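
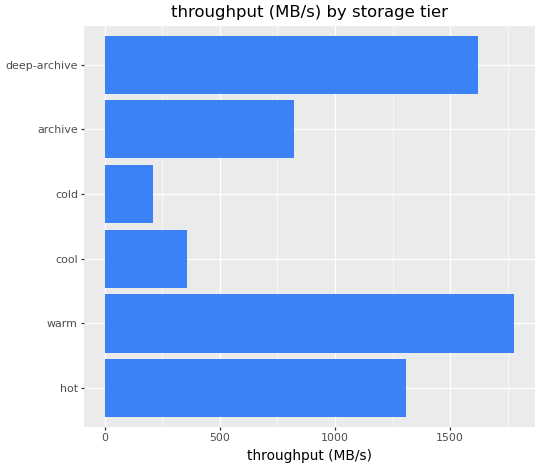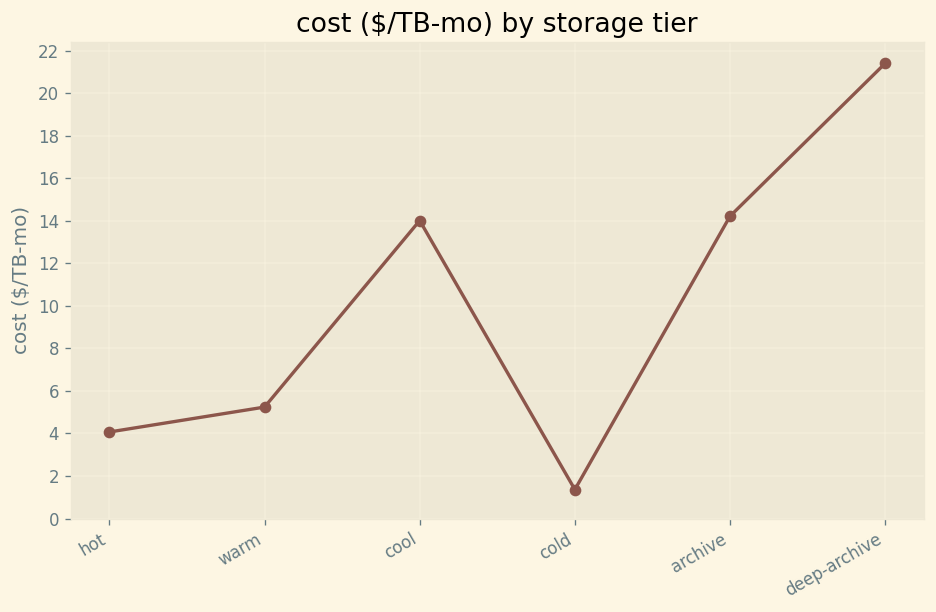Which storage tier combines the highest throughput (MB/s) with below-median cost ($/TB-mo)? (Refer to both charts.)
warm

Chart 2 median cost ($/TB-mo) ≈ 10; below-median storage tiers: hot, warm, cold. Among those, warm has the highest throughput (MB/s) (≈ 1800).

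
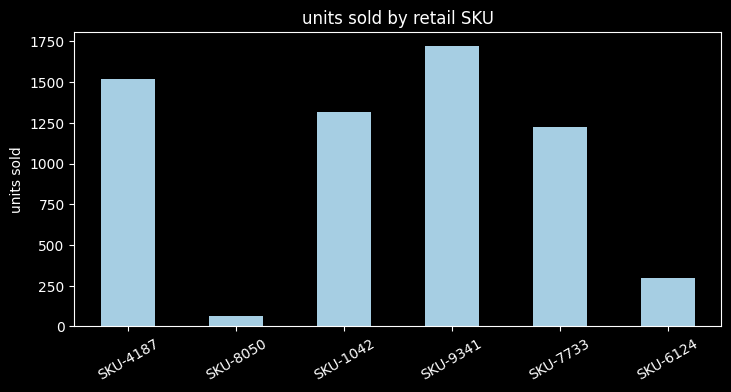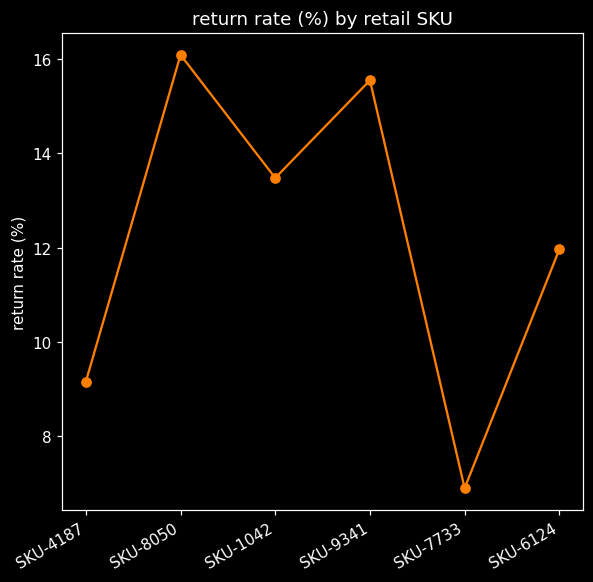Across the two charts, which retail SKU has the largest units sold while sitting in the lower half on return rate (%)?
SKU-4187

Chart 2 median return rate (%) ≈ 12; below-median retail SKUs: SKU-4187, SKU-7733, SKU-6124. Among those, SKU-4187 has the highest units sold (≈ 1600).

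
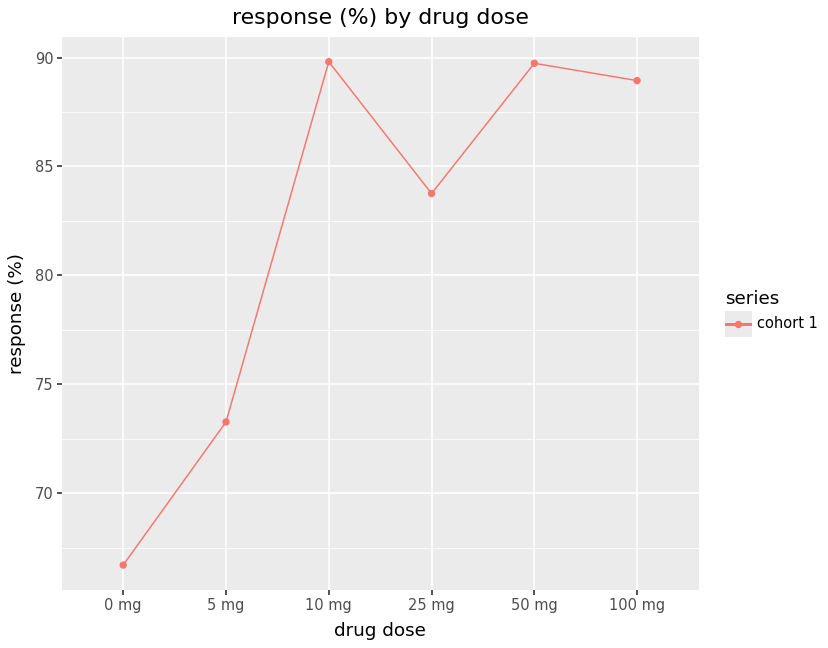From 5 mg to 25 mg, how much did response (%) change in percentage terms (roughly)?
≈ +13.5%

5 mg ≈ 74, 25 mg ≈ 84; (84 − 74) / 74 ≈ +13.5%.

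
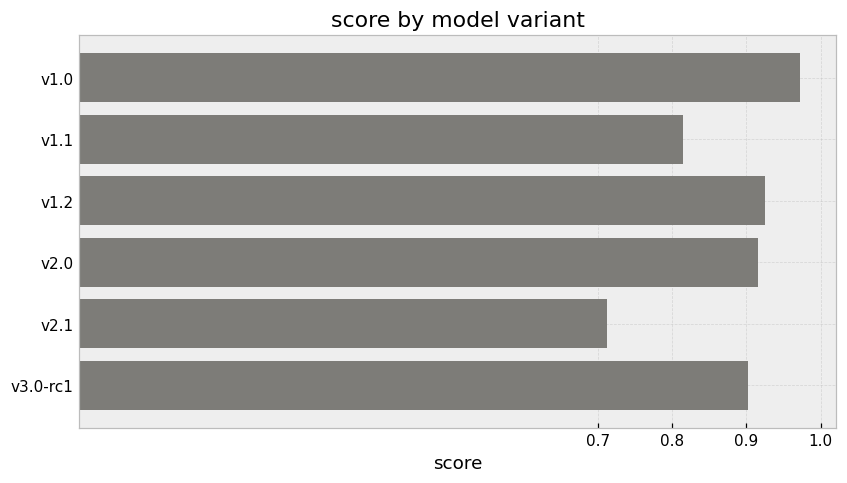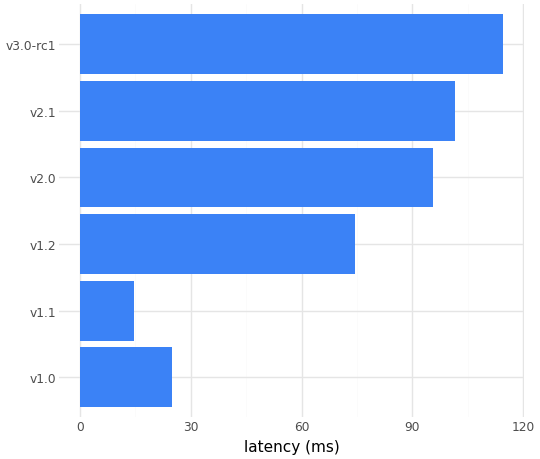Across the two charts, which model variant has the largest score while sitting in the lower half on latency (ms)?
Chart 2 median latency (ms) ≈ 80; below-median model variants: v1.0, v1.1, v1.2. Among those, v1.0 has the highest score (≈ 1).

v1.0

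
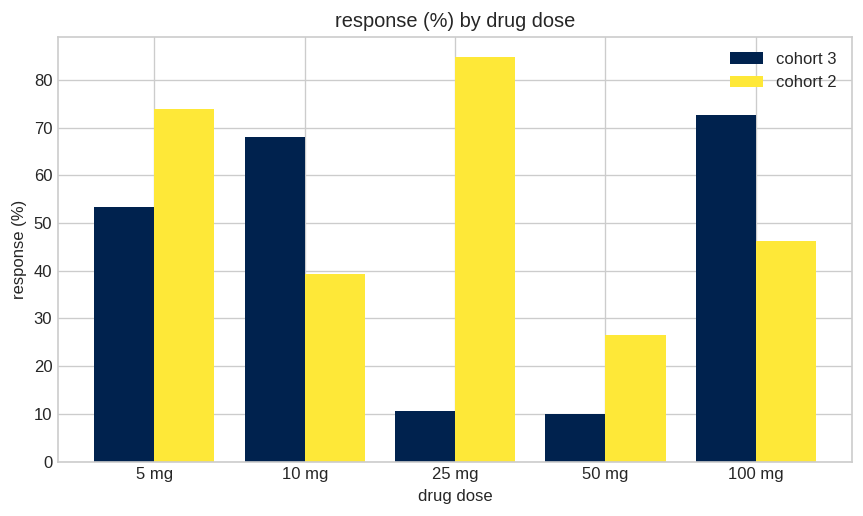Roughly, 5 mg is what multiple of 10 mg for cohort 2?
≈ 1.75×

5 mg ≈ 70, 10 mg ≈ 40; 70/40 ≈ 1.75.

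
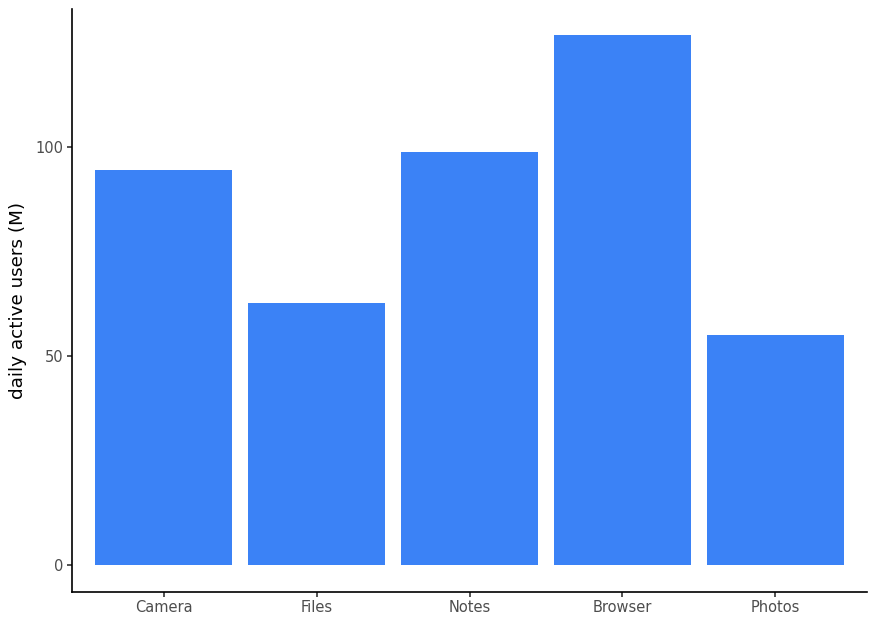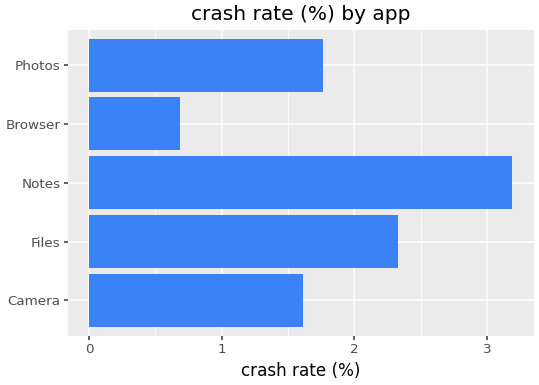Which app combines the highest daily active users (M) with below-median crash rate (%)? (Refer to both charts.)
Browser

Chart 2 median crash rate (%) ≈ 2; below-median apps: Camera, Browser. Among those, Browser has the highest daily active users (M) (≈ 120).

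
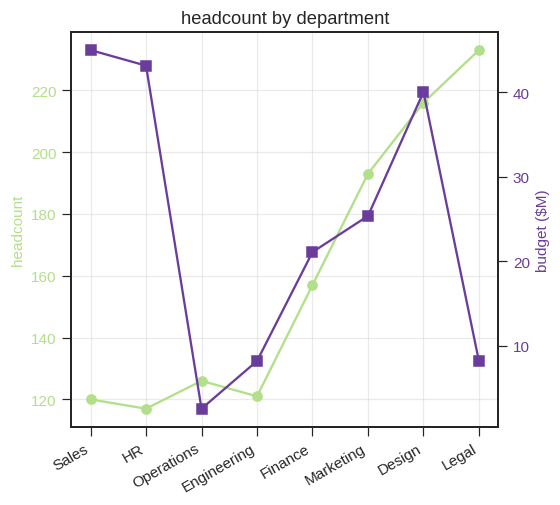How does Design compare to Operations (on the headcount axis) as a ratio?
Design ≈ 220, Operations ≈ 130; 220/130 ≈ 1.69.

≈ 1.69×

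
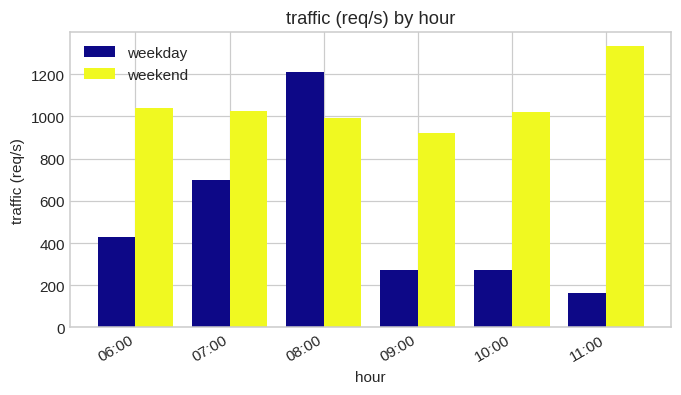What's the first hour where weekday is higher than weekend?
08:00

07:00: weekday ≈ 600 vs weekend ≈ 1000 (not yet); 08:00: weekday ≈ 1200 vs weekend ≈ 1000 (first crossover).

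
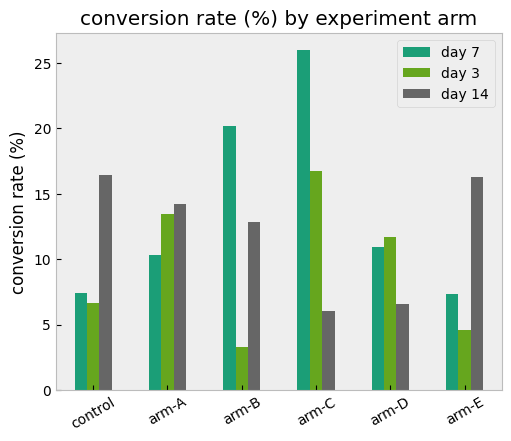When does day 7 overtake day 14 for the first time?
arm-B

arm-A: day 7 ≈ 10 vs day 14 ≈ 15 (not yet); arm-B: day 7 ≈ 20 vs day 14 ≈ 15 (first crossover).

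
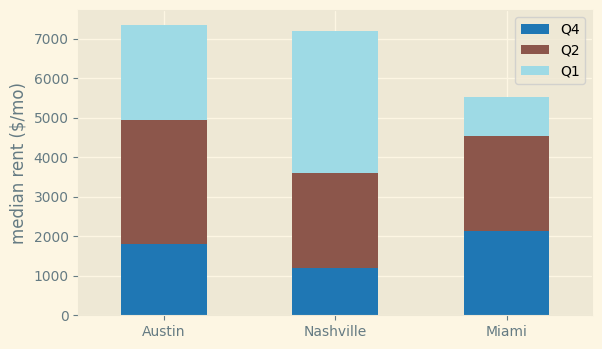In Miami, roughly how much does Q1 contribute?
≈ 1000

Q1 top ≈ 6000, bottom ≈ 5000; segment ≈ 1000.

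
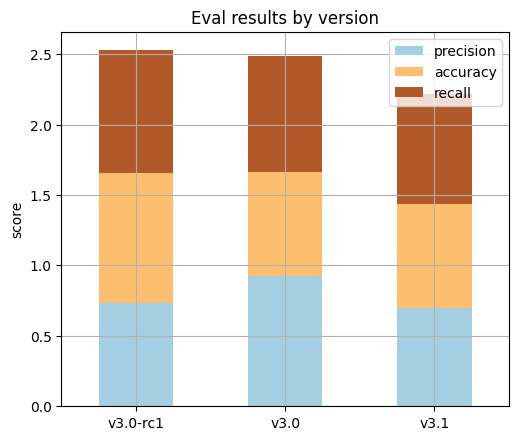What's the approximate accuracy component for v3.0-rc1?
accuracy top ≈ 1.5, bottom ≈ 0.5; segment ≈ 1.0.

≈ 1.0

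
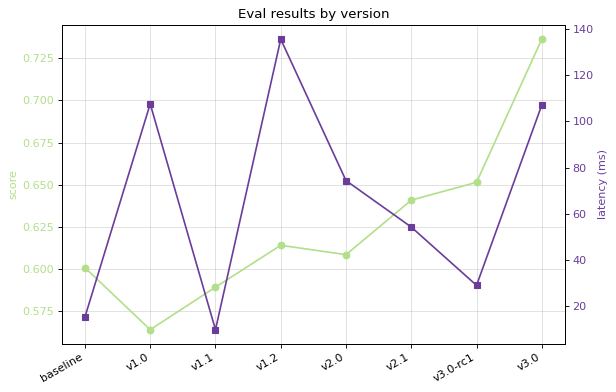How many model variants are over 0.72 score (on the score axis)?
Above 0.72: v3.0.

1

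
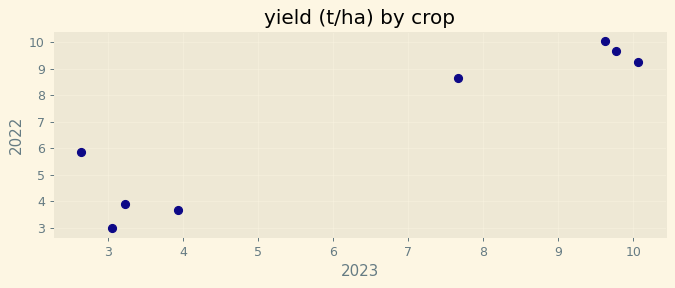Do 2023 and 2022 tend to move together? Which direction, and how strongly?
Points are positively correlated; strong (|r| ≈ 0.9).

positive, strong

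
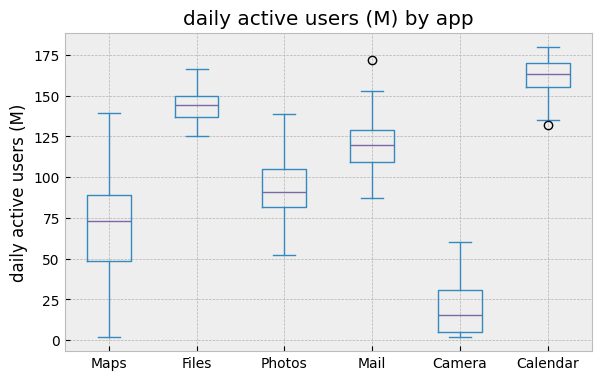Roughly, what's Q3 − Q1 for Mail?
Q3 ≈ 120, Q1 ≈ 100; IQR ≈ 20.

≈ 20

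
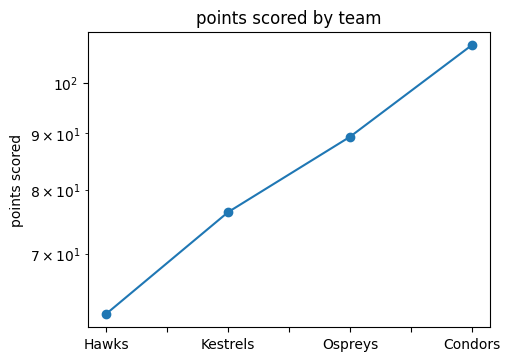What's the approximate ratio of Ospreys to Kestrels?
≈ 1.2×

Ospreys ≈ 90, Kestrels ≈ 75; 90/75 ≈ 1.2.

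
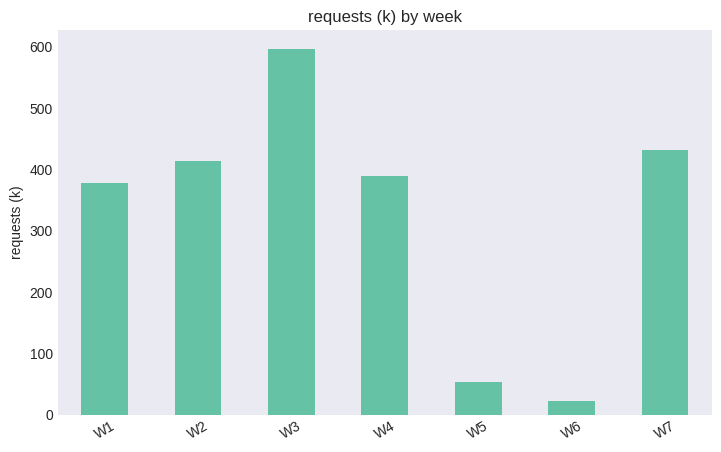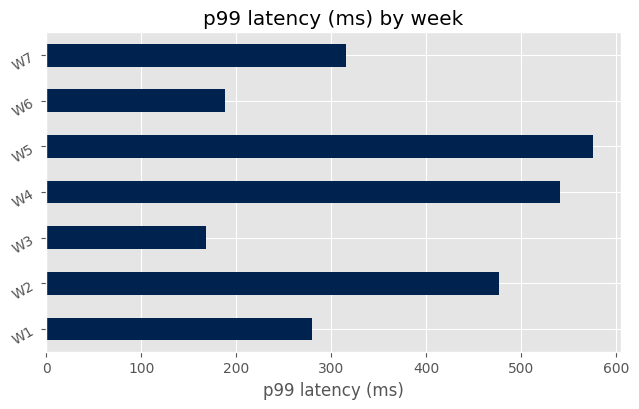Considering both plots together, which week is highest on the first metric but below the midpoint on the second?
W3

Chart 2 median p99 latency (ms) ≈ 300; below-median weeks: W1, W3, W6. Among those, W3 has the highest requests (k) (≈ 600).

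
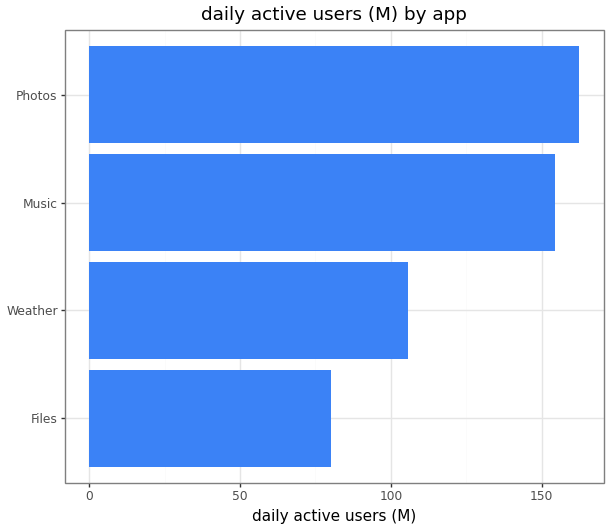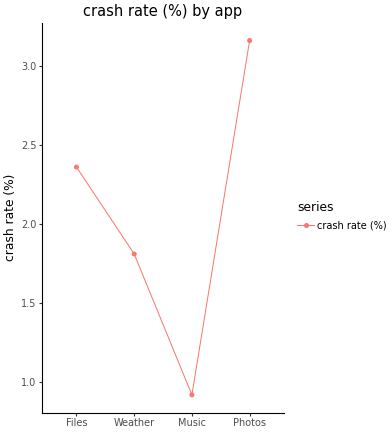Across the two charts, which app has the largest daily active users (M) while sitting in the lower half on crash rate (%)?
Music

Chart 2 median crash rate (%) ≈ 2; below-median apps: Weather, Music. Among those, Music has the highest daily active users (M) (≈ 160).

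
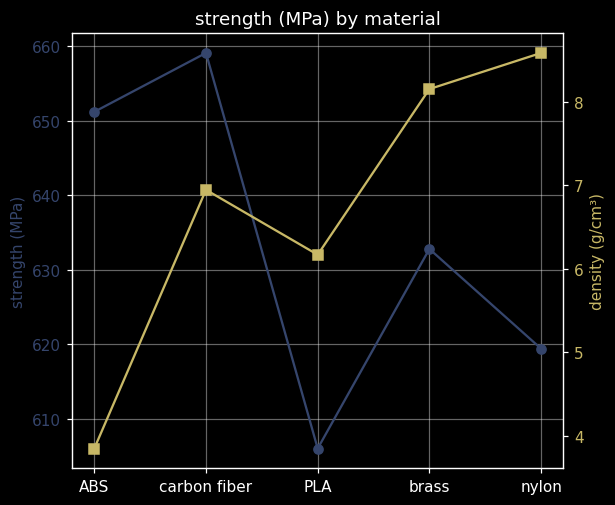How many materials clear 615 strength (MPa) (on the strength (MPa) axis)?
4

Above 615: ABS, carbon fiber, brass, nylon.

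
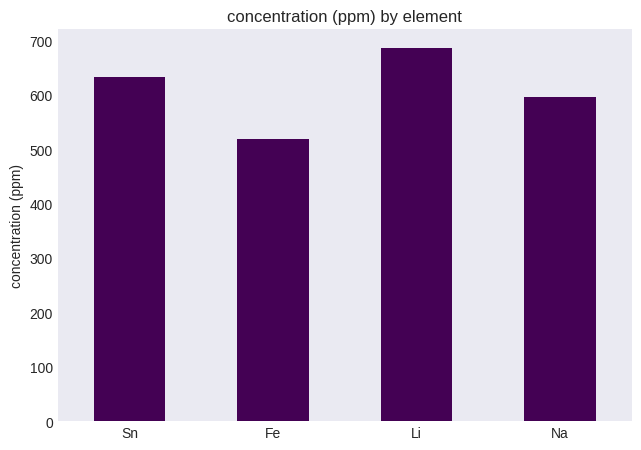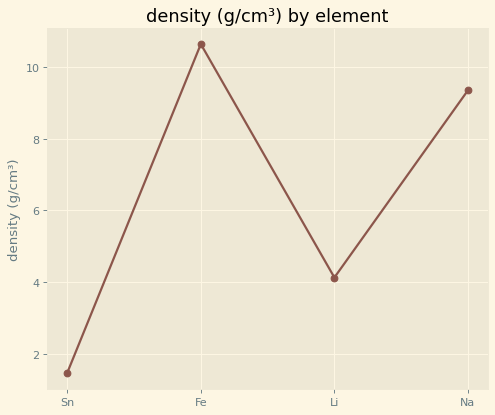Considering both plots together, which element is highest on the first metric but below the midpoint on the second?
Chart 2 median density (g/cm³) ≈ 7; below-median elements: Sn, Li. Among those, Li has the highest concentration (ppm) (≈ 700).

Li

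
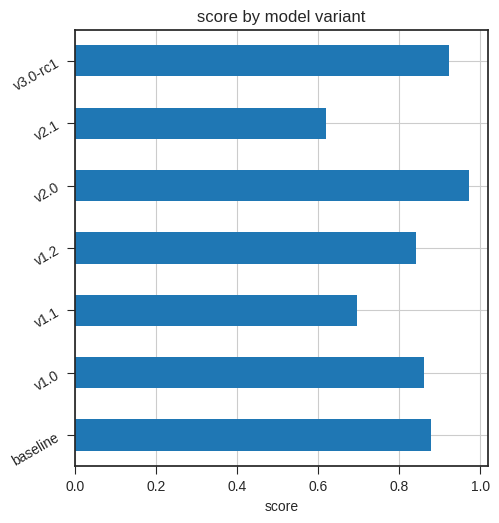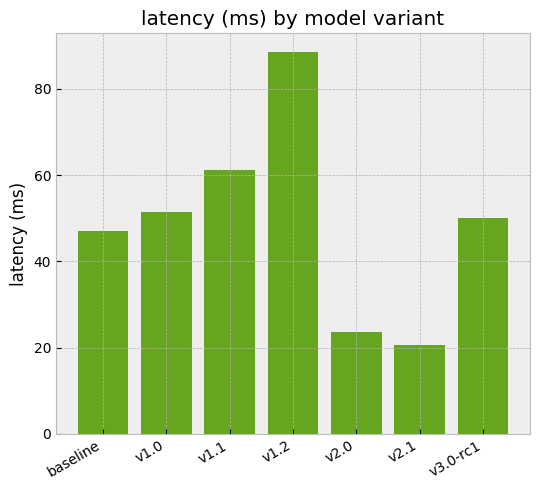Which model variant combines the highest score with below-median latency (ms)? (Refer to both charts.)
v2.0

Chart 2 median latency (ms) ≈ 50; below-median model variants: baseline, v2.0, v2.1. Among those, v2.0 has the highest score (≈ 1).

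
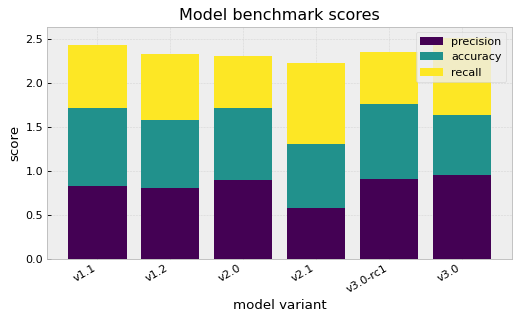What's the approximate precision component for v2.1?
≈ 0.5

precision top ≈ 0.5, bottom ≈ 0.0; segment ≈ 0.5.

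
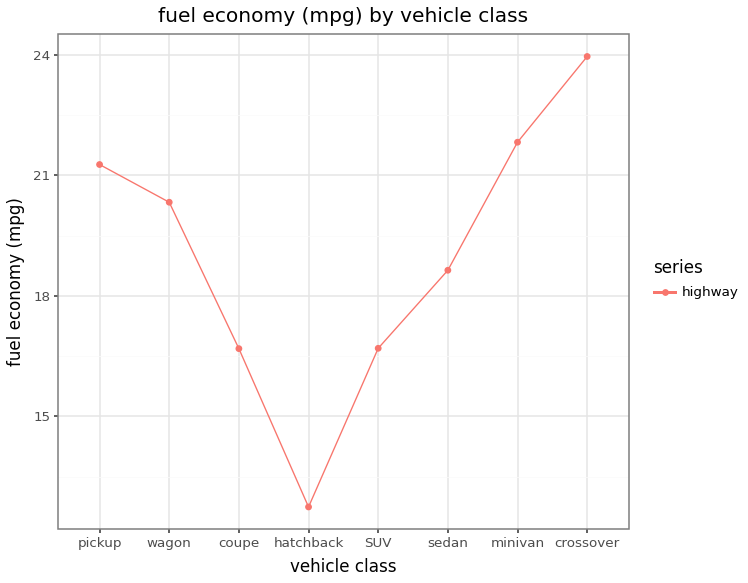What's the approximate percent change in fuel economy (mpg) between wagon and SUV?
wagon ≈ 20, SUV ≈ 17; (17 − 20) / 20 ≈ -15%.

≈ -15%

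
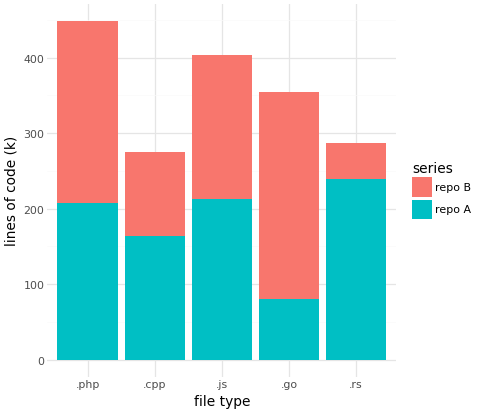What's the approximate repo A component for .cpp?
repo A top ≈ 150, bottom ≈ 0; segment ≈ 150.

≈ 150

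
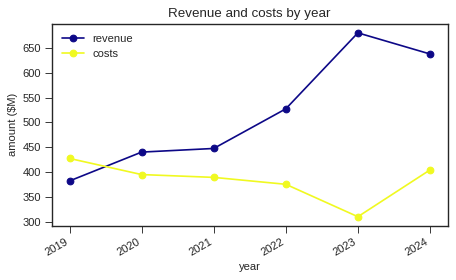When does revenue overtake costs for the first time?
2019: revenue ≈ 400 vs costs ≈ 450 (not yet); 2020: revenue ≈ 450 vs costs ≈ 400 (first crossover).

2020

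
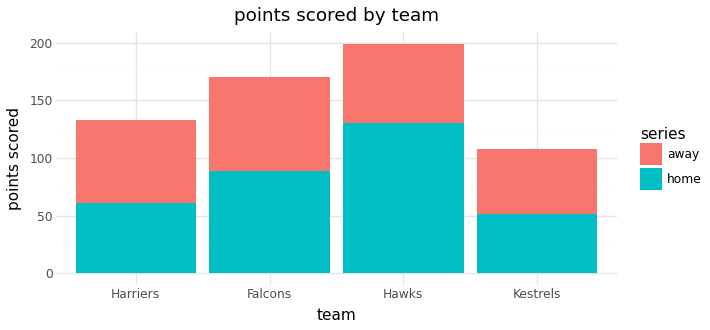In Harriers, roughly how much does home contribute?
≈ 60

home top ≈ 60, bottom ≈ 0; segment ≈ 60.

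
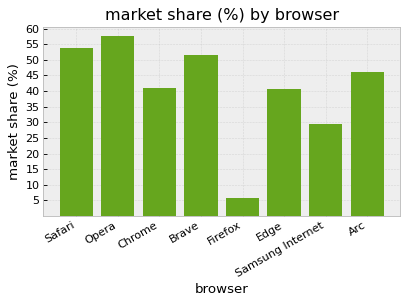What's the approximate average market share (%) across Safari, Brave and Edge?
(55 + 50 + 40) / 3 ≈ 48.

≈ 48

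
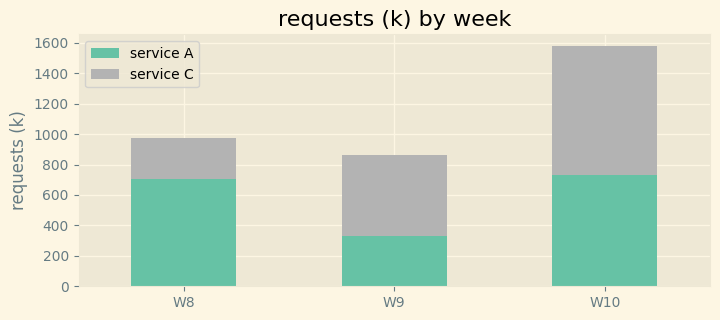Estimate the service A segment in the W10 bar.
service A top ≈ 800, bottom ≈ 0; segment ≈ 800.

≈ 800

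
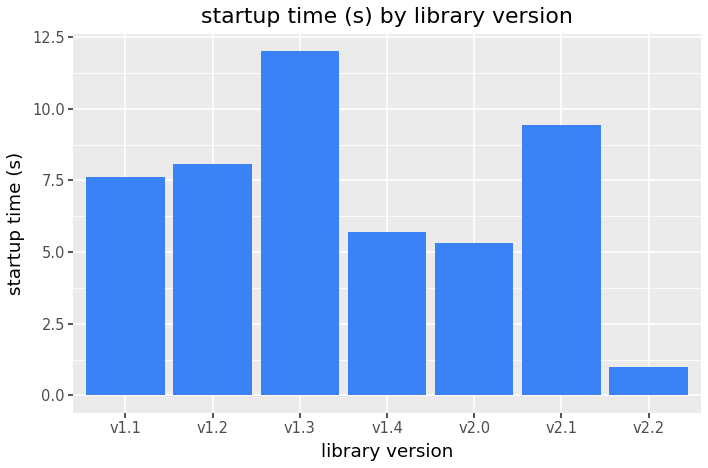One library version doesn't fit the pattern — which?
v2.2

v2.2 ≈ 1; the rest sit between ≈ 5 and ≈ 12.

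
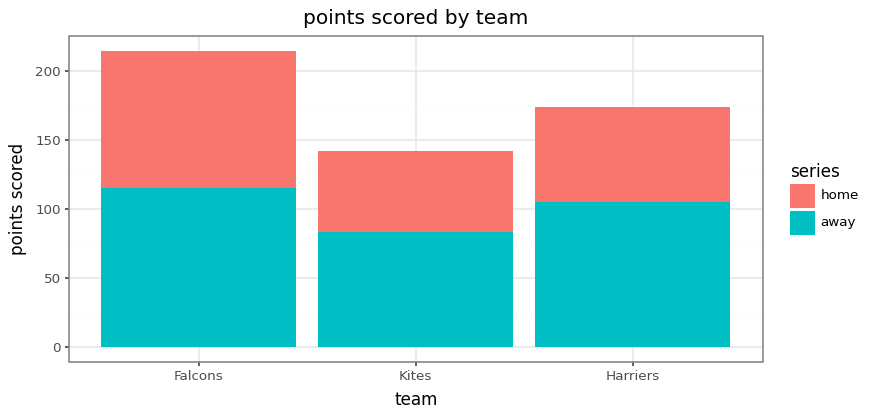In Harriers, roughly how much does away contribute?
≈ 100

away top ≈ 100, bottom ≈ 0; segment ≈ 100.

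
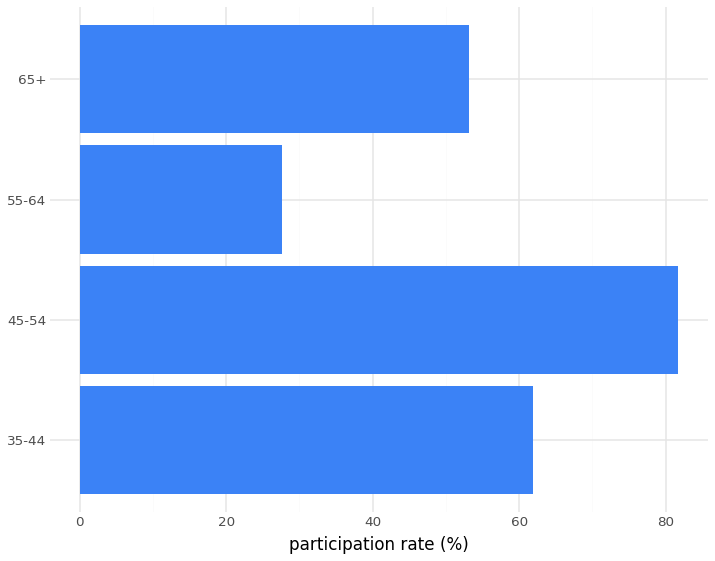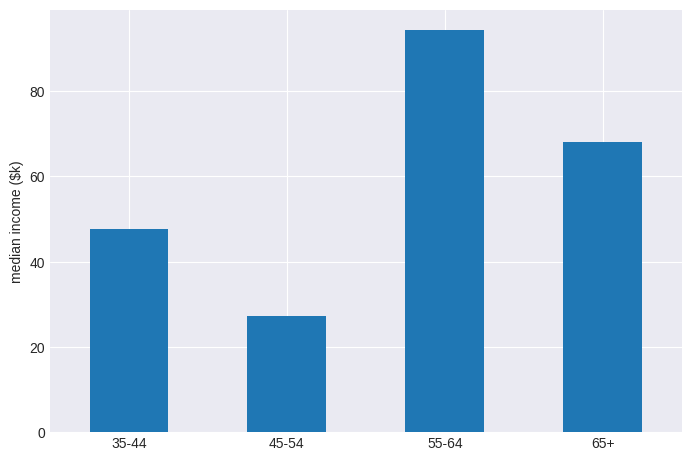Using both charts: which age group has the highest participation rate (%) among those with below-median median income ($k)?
45-54

Chart 2 median median income ($k) ≈ 60; below-median age groups: 35-44, 45-54. Among those, 45-54 has the highest participation rate (%) (≈ 80).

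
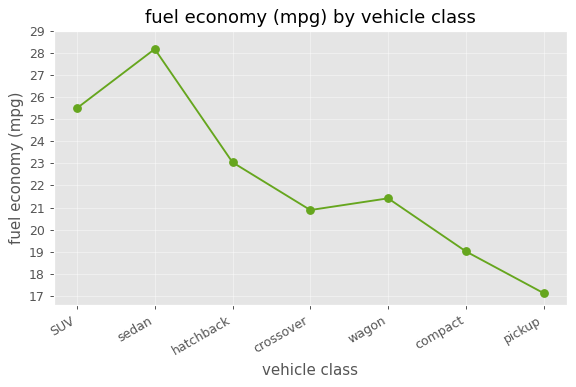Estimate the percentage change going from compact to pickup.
compact ≈ 19, pickup ≈ 17; (17 − 19) / 19 ≈ -10.5%.

≈ -10.5%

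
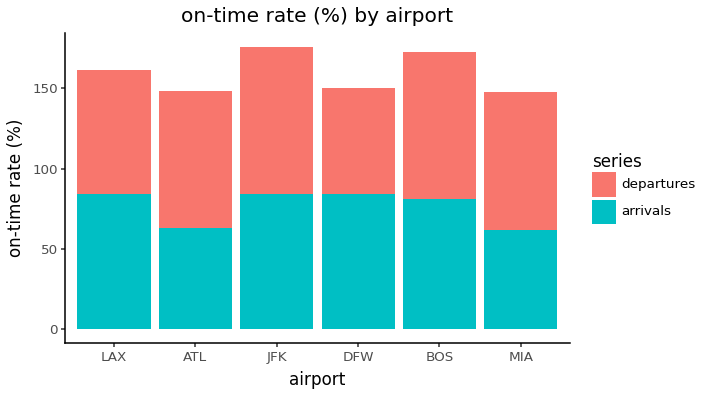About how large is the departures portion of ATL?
departures top ≈ 140, bottom ≈ 60; segment ≈ 80.

≈ 80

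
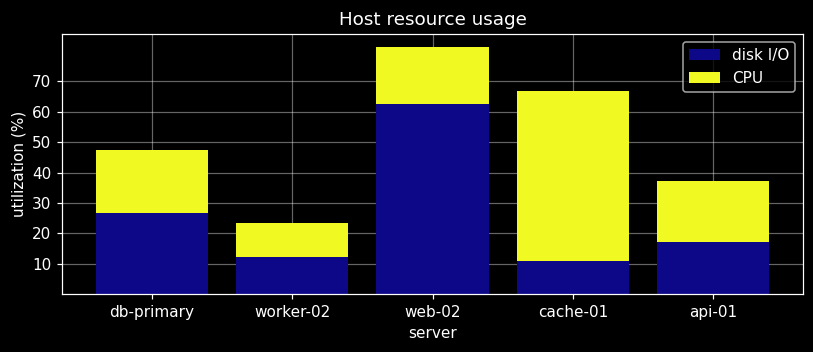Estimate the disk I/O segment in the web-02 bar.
disk I/O top ≈ 60, bottom ≈ 0; segment ≈ 60.

≈ 60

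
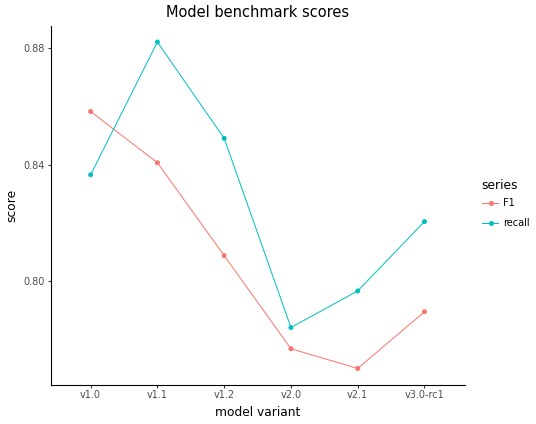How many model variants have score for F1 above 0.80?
3

Above 0.80: v1.0, v1.1, v1.2.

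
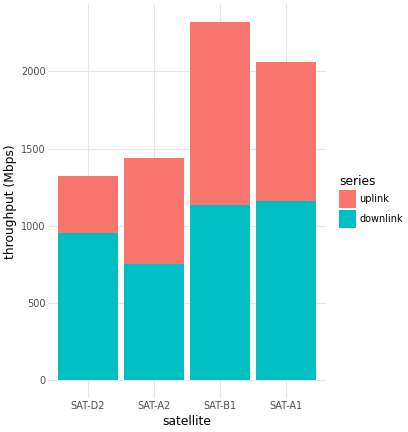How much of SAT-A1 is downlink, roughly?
≈ 1200

downlink top ≈ 1200, bottom ≈ 0; segment ≈ 1200.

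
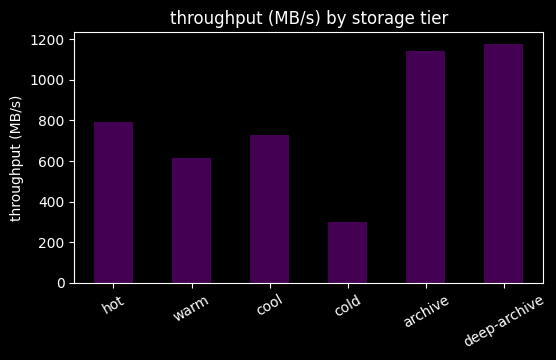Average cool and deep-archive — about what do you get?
(700 + 1200) / 2 ≈ 950.

≈ 950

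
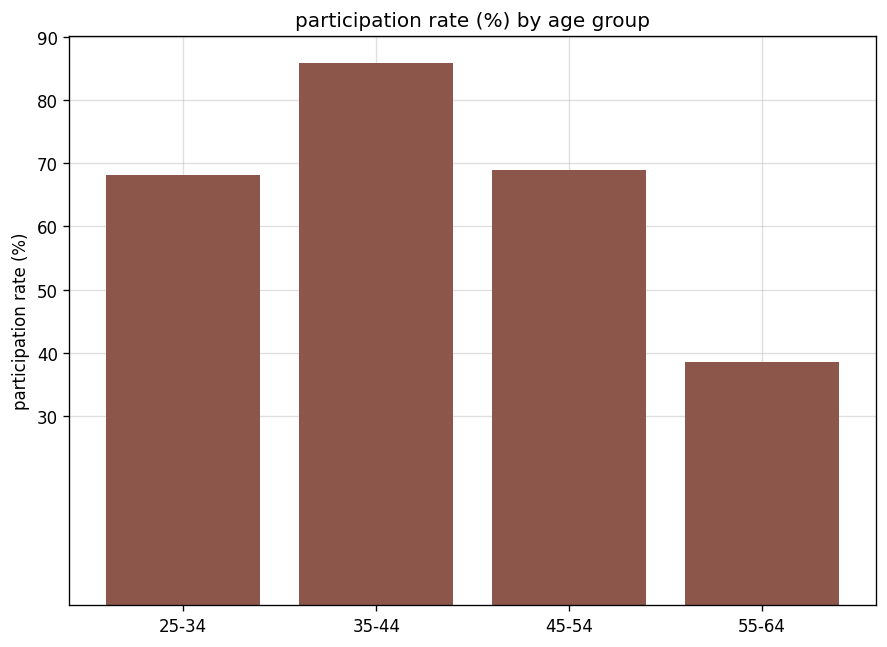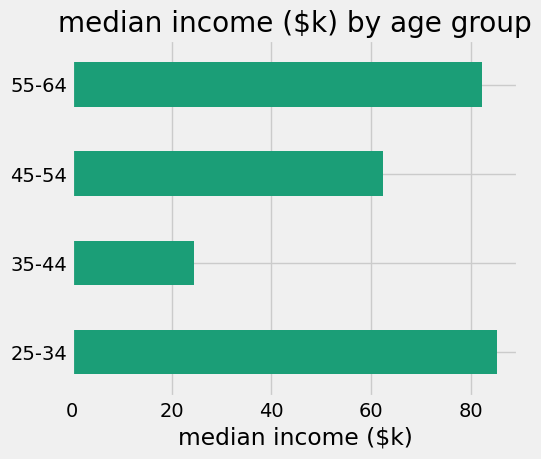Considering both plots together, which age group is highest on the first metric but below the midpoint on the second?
Chart 2 median median income ($k) ≈ 70; below-median age groups: 35-44, 45-54. Among those, 35-44 has the highest participation rate (%) (≈ 90).

35-44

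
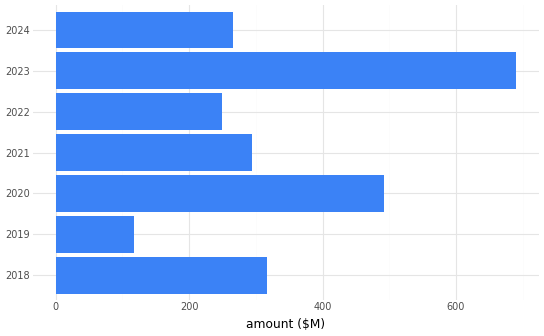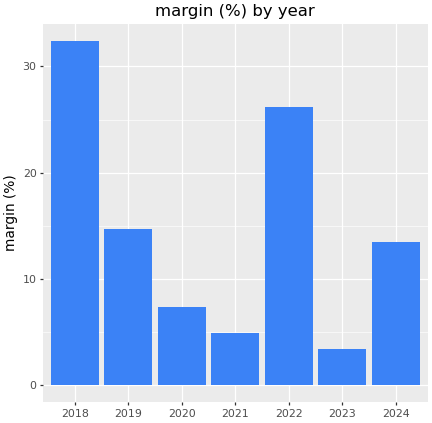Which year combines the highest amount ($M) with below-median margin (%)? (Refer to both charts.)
2023

Chart 2 median margin (%) ≈ 15; below-median years: 2020, 2021, 2023. Among those, 2023 has the highest amount ($M) (≈ 700).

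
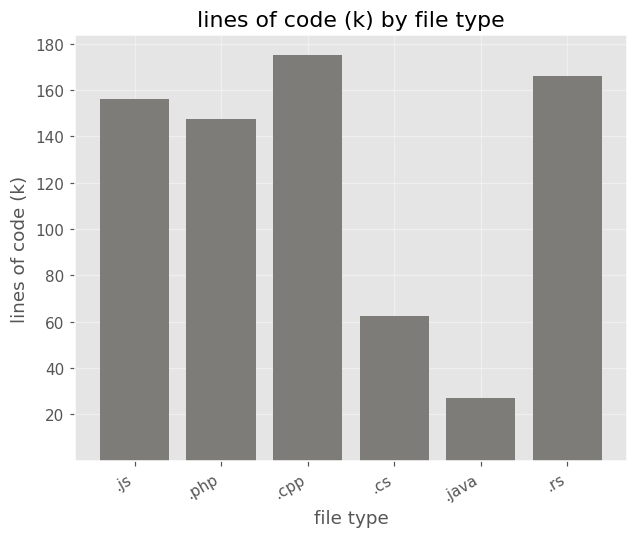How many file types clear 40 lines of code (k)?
5

Above 40: .js, .php, .cpp, .cs, .rs.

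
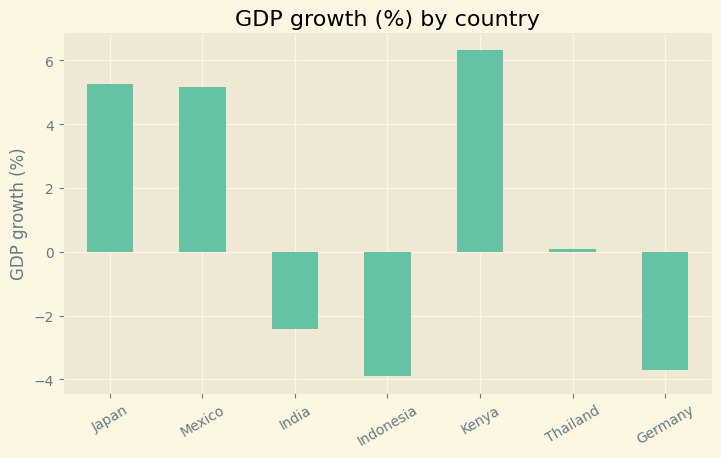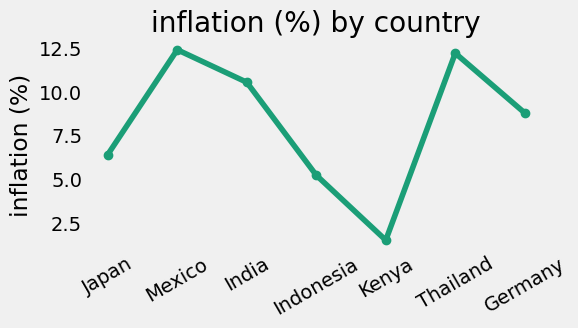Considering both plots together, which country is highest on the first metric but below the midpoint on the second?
Kenya

Chart 2 median inflation (%) ≈ 8; below-median countries: Japan, Indonesia, Kenya. Among those, Kenya has the highest GDP growth (%) (≈ 6).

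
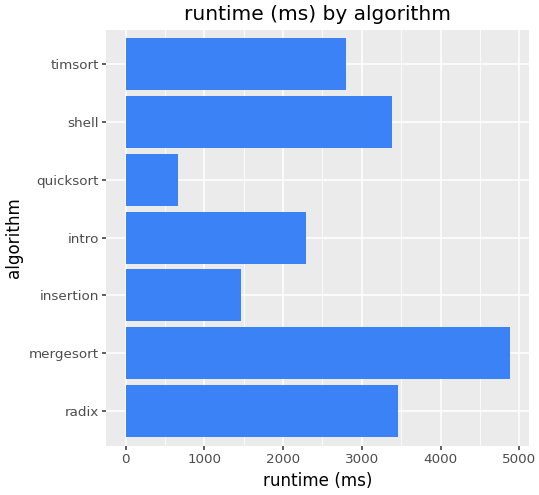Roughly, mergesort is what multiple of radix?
≈ 1.43×

mergesort ≈ 5000, radix ≈ 3500; 5000/3500 ≈ 1.43.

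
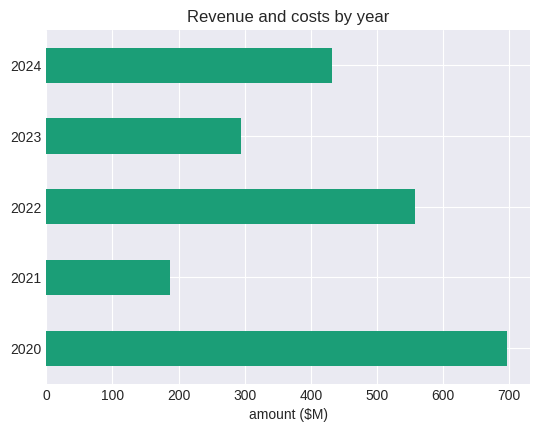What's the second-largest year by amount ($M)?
Top 3: 2020 ≈ 700, 2022 ≈ 600, 2024 ≈ 400.

2022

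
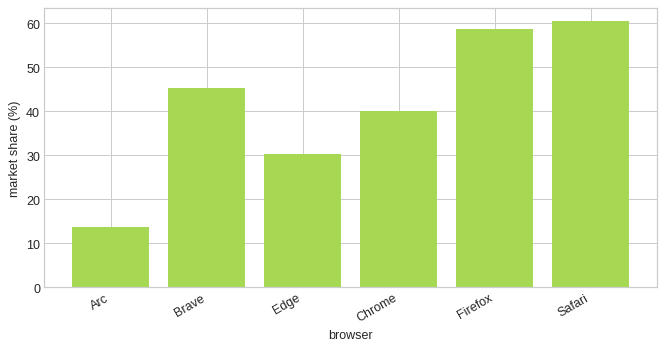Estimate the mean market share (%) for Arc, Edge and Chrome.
≈ 27

(10 + 30 + 40) / 3 ≈ 27.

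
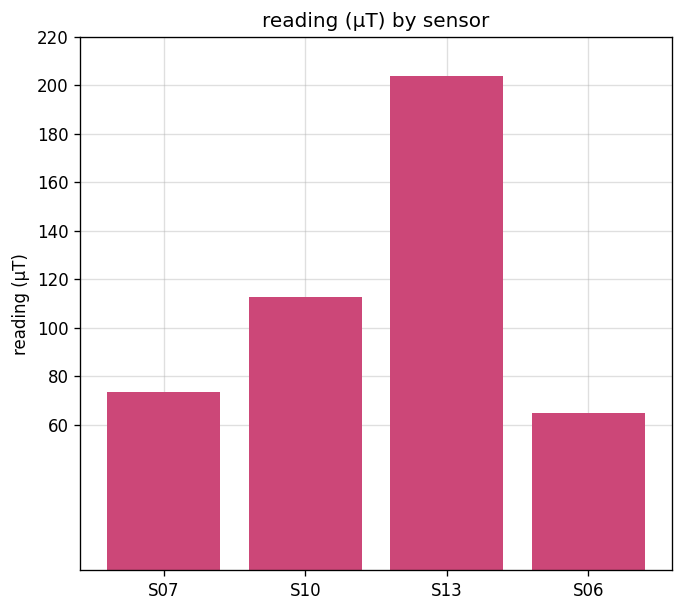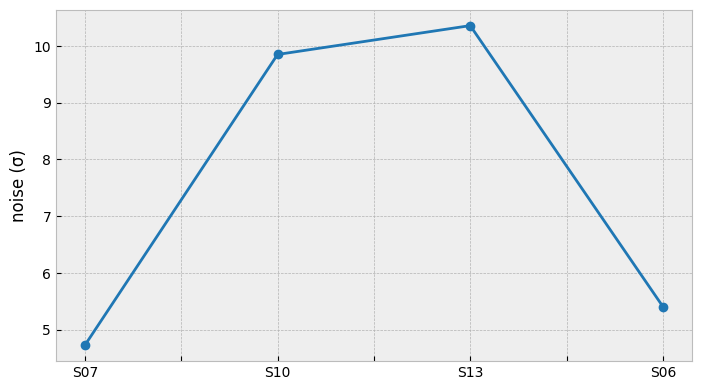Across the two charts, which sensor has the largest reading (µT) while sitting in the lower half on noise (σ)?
S07

Chart 2 median noise (σ) ≈ 8; below-median sensors: S07, S06. Among those, S07 has the highest reading (µT) (≈ 80).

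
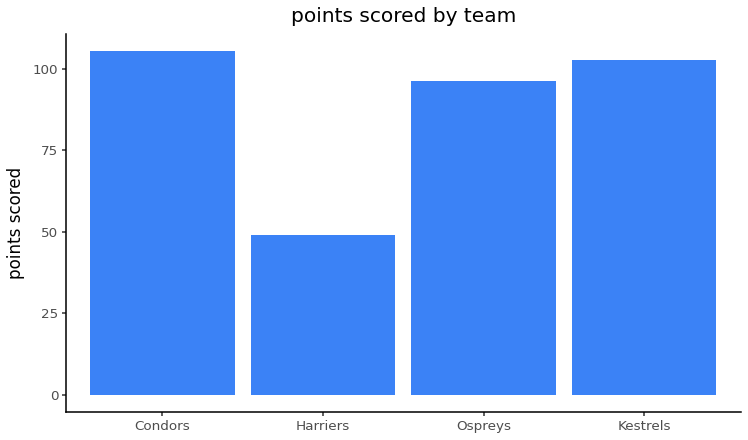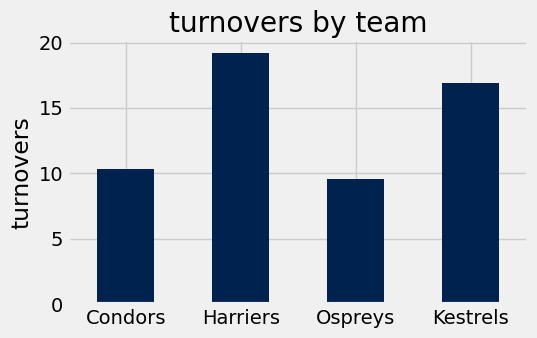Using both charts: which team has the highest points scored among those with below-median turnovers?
Condors

Chart 2 median turnovers ≈ 14; below-median teams: Condors, Ospreys. Among those, Condors has the highest points scored (≈ 110).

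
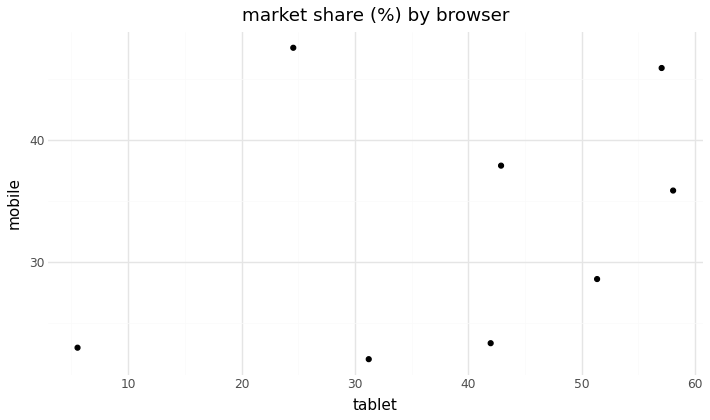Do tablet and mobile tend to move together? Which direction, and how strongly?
Points are positively correlated; weak (|r| ≈ 0.3).

positive, weak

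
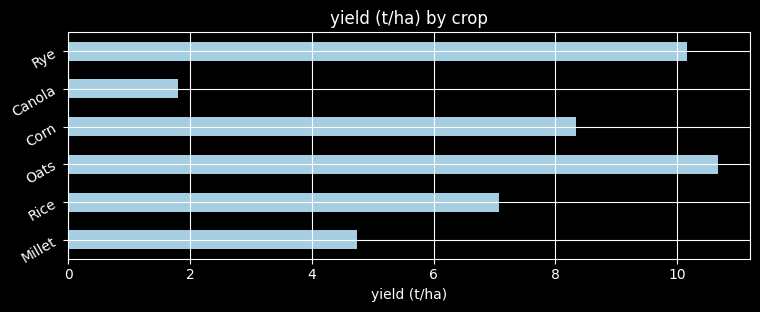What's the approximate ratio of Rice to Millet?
≈ 1.4×

Rice ≈ 7, Millet ≈ 5; 7/5 ≈ 1.4.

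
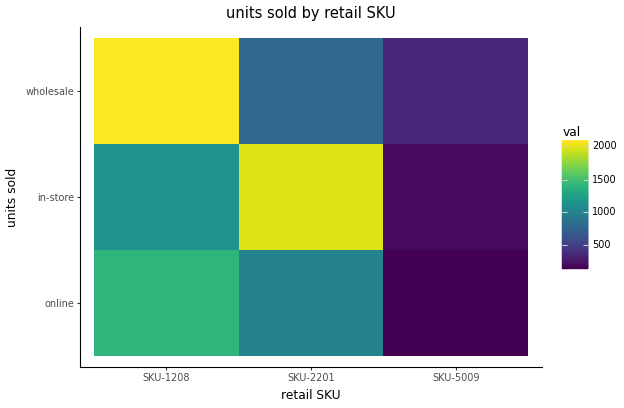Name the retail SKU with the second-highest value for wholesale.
Top 3 for wholesale: SKU-1208 ≈ 2000, SKU-2201 ≈ 800, SKU-5009 ≈ 400.

SKU-2201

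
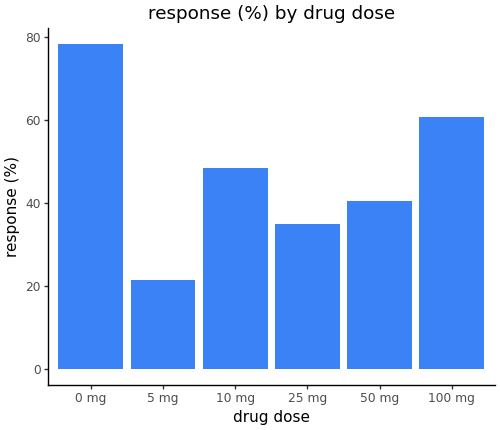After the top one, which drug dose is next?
Top 3: 0 mg ≈ 80, 100 mg ≈ 60, 10 mg ≈ 50.

100 mg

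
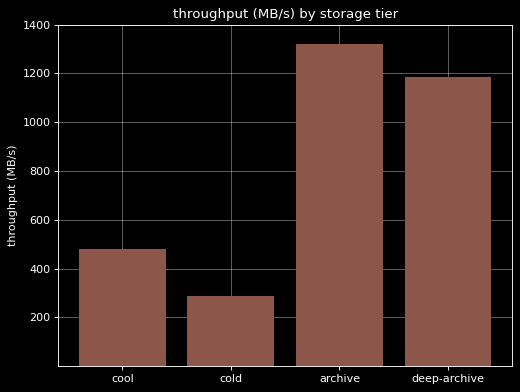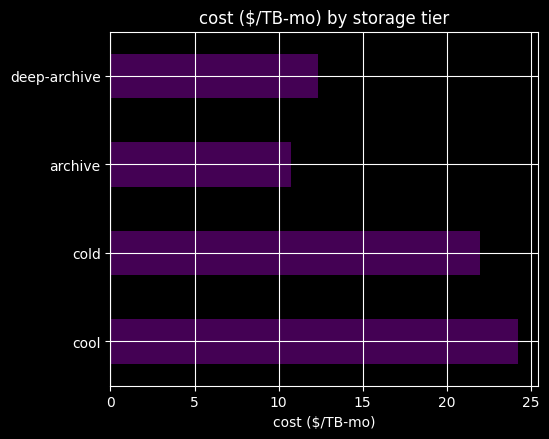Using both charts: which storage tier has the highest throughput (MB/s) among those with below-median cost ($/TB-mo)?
archive

Chart 2 median cost ($/TB-mo) ≈ 15; below-median storage tiers: archive, deep-archive. Among those, archive has the highest throughput (MB/s) (≈ 1400).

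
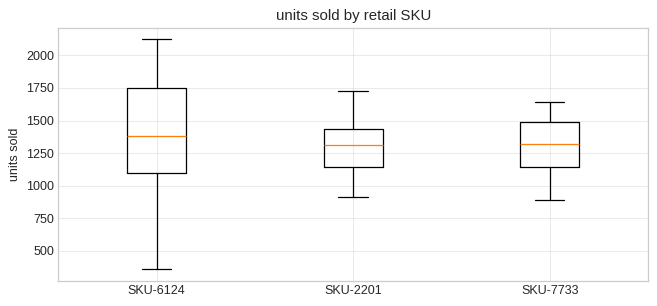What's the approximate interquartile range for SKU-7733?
≈ 340

Q3 ≈ 1480, Q1 ≈ 1140; IQR ≈ 340.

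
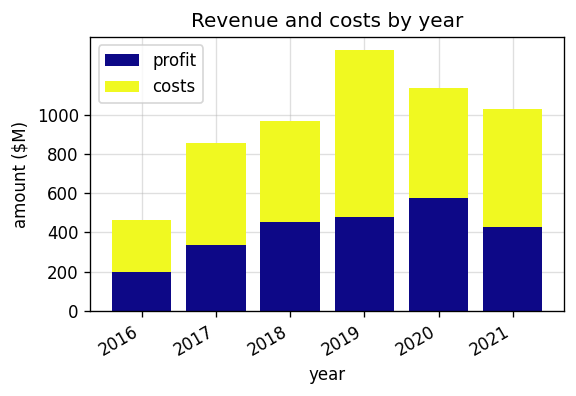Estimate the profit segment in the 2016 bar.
profit top ≈ 200, bottom ≈ 0; segment ≈ 200.

≈ 200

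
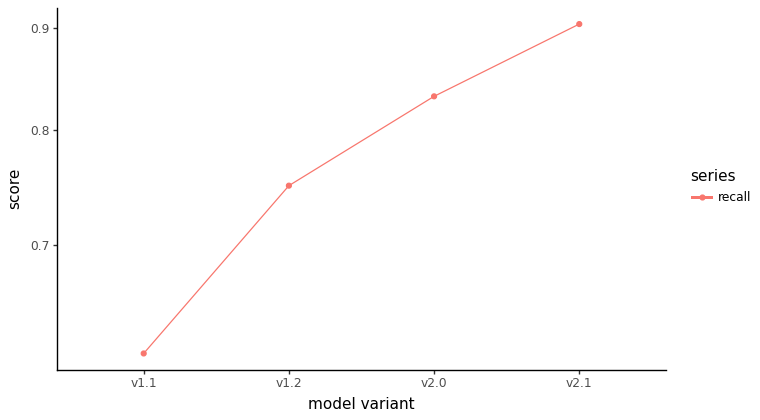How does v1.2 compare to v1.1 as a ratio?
v1.2 ≈ 0.75, v1.1 ≈ 0.60; 0.75/0.60 ≈ 1.25.

≈ 1.25×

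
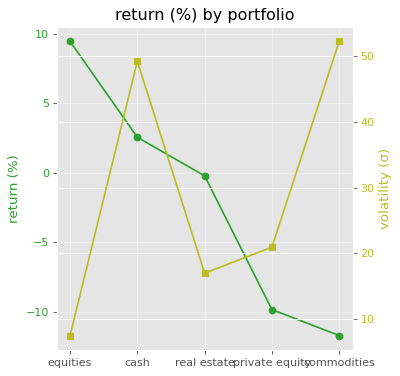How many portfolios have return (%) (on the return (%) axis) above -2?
3

Above -2: equities, cash, real estate.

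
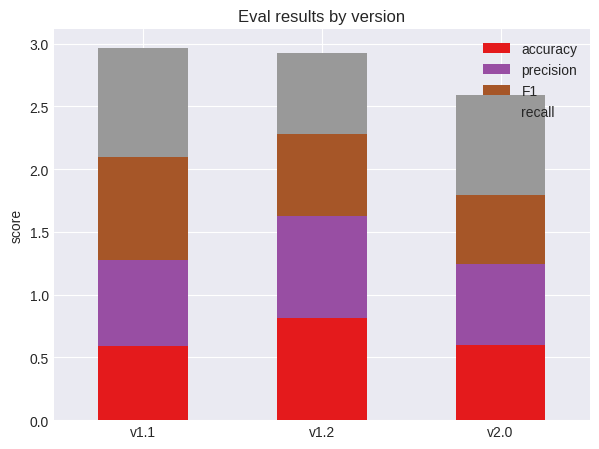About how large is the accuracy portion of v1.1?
accuracy top ≈ 0.5, bottom ≈ 0.0; segment ≈ 0.5.

≈ 0.5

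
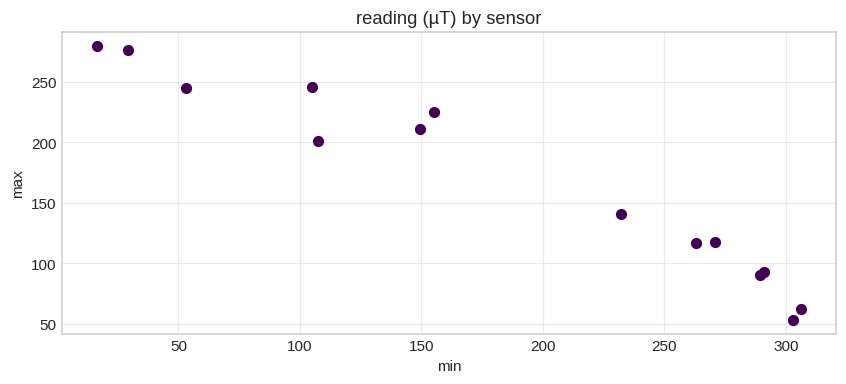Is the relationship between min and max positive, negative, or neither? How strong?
Points are negatively correlated; strong (|r| ≈ 1.0).

negative, strong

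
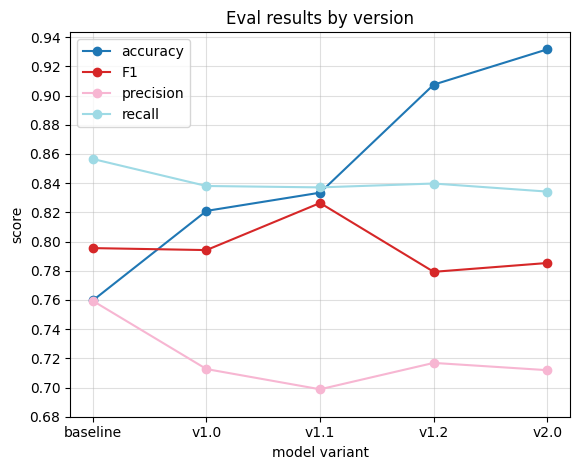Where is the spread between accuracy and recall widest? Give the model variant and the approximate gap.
v2.0: accuracy ≈ 0.94, recall ≈ 0.84 → gap ≈ 0.10. Next-largest (baseline) is only ≈ 0.10.

v2.0, ≈ 0.10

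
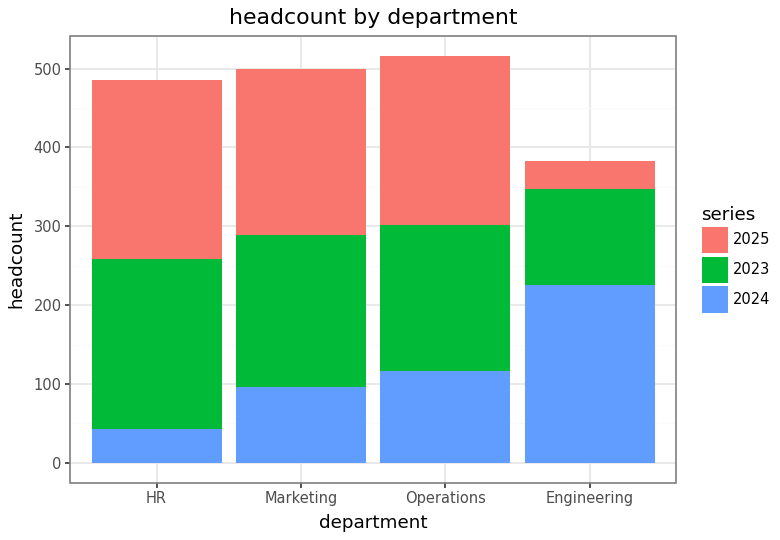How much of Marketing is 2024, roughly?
≈ 100

2024 top ≈ 100, bottom ≈ 0; segment ≈ 100.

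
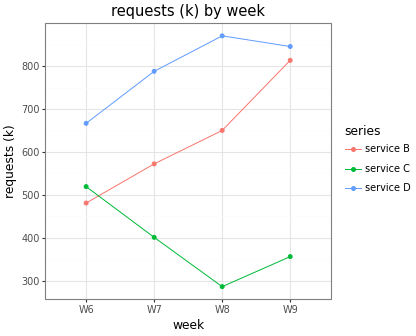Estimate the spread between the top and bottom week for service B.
≈ 300

Max W9 ≈ 800, min W6 ≈ 500; range ≈ 300.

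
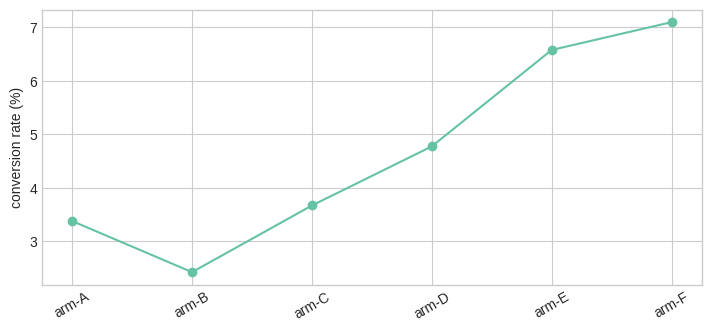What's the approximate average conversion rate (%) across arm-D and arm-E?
(5.0 + 6.5) / 2 ≈ 5.75.

≈ 5.75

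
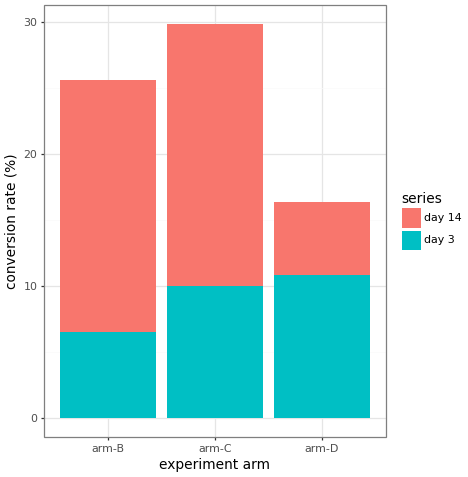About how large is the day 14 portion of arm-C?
≈ 20

day 14 top ≈ 30, bottom ≈ 10; segment ≈ 20.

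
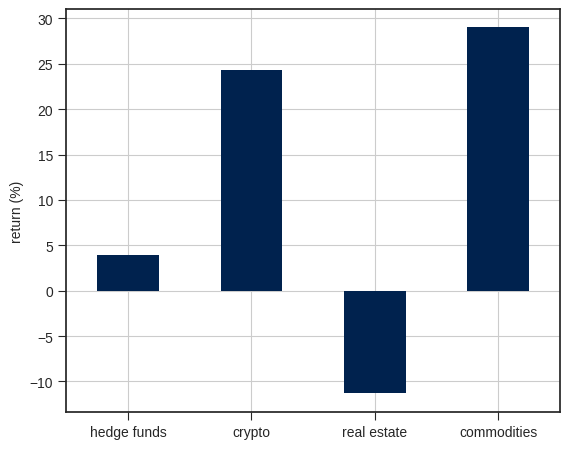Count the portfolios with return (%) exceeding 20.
2

Above 20: crypto, commodities.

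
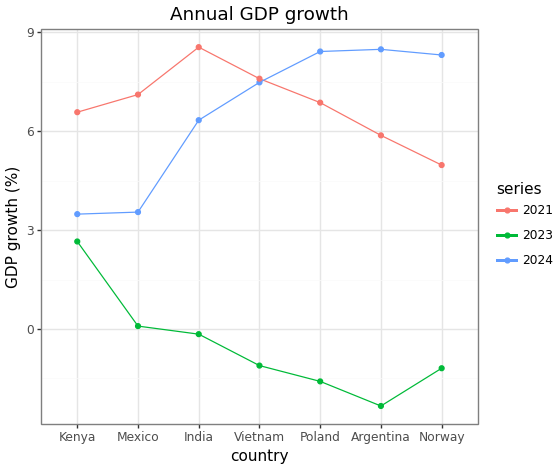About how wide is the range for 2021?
Max India ≈ 9, min Norway ≈ 5; range ≈ 4.

≈ 4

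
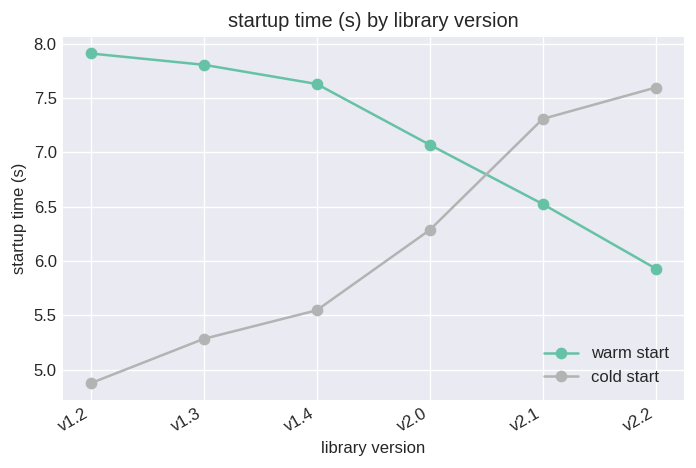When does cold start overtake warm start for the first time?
v2.1

v2.0: cold start ≈ 6.5 vs warm start ≈ 7.0 (not yet); v2.1: cold start ≈ 7.5 vs warm start ≈ 6.5 (first crossover).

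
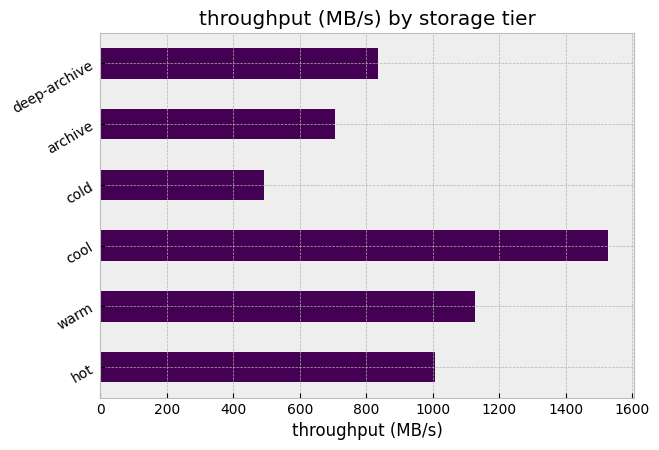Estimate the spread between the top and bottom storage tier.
≈ 1200

Max cool ≈ 1600, min cold ≈ 400; range ≈ 1200.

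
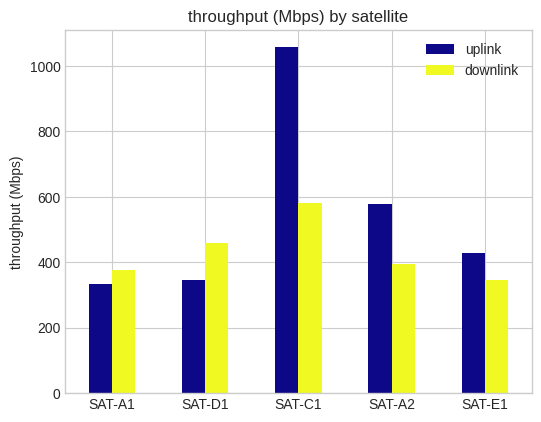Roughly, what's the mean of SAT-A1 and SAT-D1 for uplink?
(300 + 300) / 2 ≈ 300.

≈ 300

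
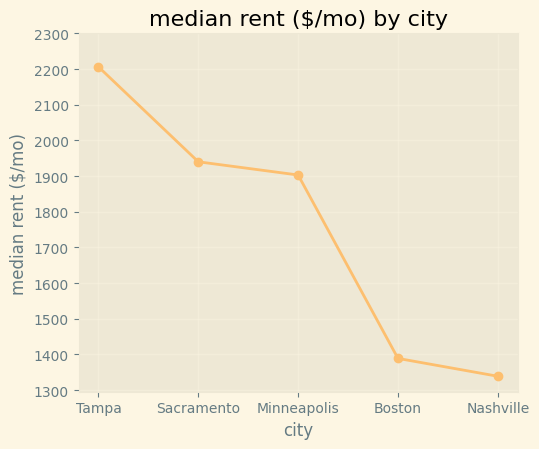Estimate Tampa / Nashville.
≈ 1.69×

Tampa ≈ 2200, Nashville ≈ 1300; 2200/1300 ≈ 1.69.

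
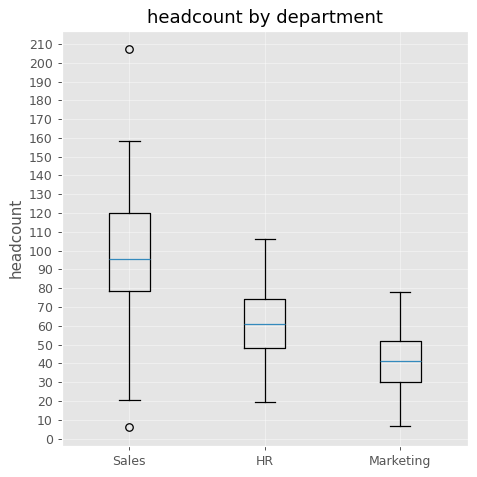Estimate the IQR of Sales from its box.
Q3 ≈ 120, Q1 ≈ 80; IQR ≈ 40.

≈ 40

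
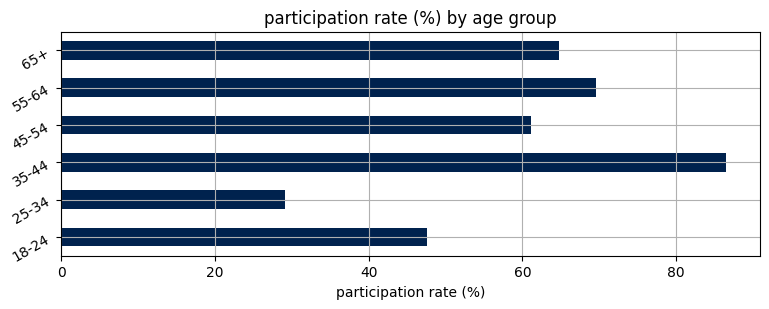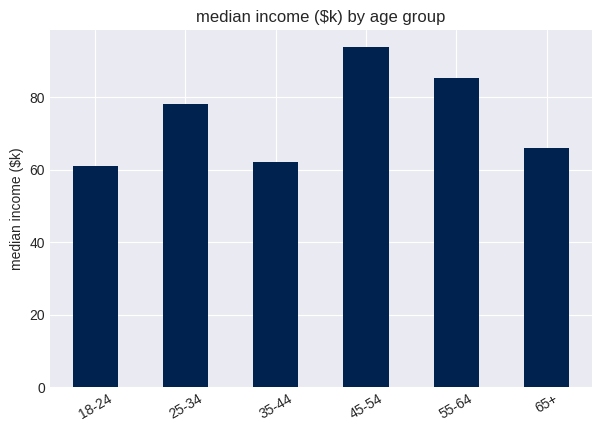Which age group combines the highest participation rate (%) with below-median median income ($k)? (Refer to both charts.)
Chart 2 median median income ($k) ≈ 70; below-median age groups: 18-24, 35-44, 65+. Among those, 35-44 has the highest participation rate (%) (≈ 90).

35-44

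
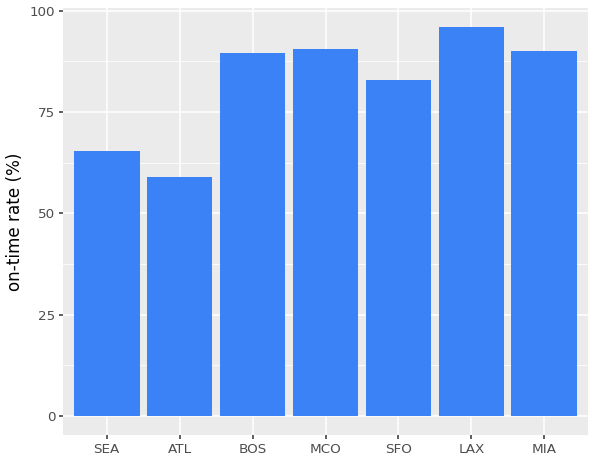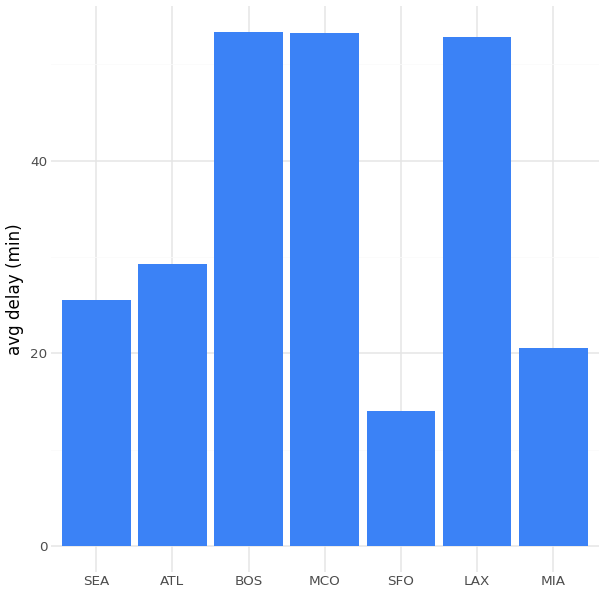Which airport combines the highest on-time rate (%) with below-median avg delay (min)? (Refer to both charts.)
MIA

Chart 2 median avg delay (min) ≈ 30; below-median airports: SEA, SFO, MIA. Among those, MIA has the highest on-time rate (%) (≈ 90).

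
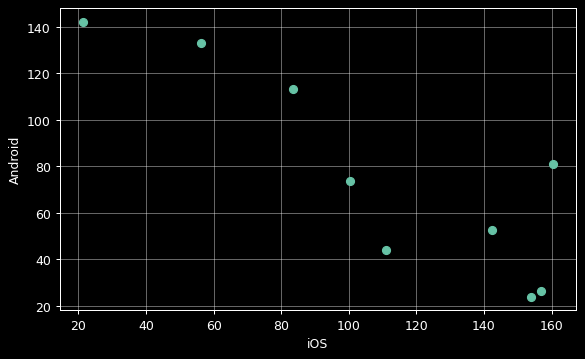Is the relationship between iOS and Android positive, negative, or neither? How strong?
negative, strong

Points are negatively correlated; strong (|r| ≈ 0.9).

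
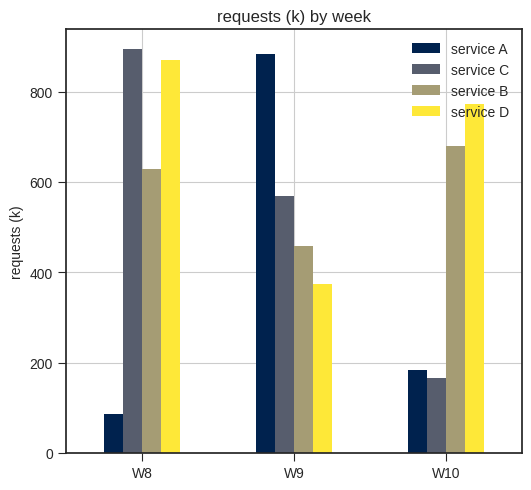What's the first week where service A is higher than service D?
W9

W8: service A ≈ 100 vs service D ≈ 900 (not yet); W9: service A ≈ 900 vs service D ≈ 400 (first crossover).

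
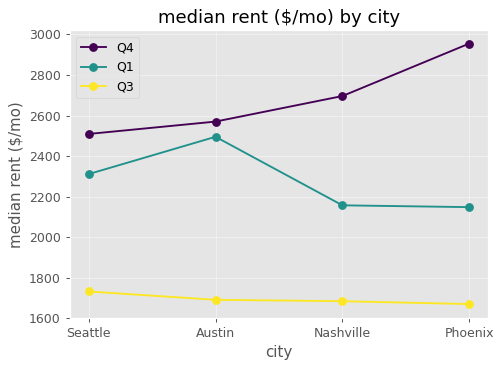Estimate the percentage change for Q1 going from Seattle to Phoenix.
Seattle ≈ 2400, Phoenix ≈ 2200; (2200 − 2400) / 2400 ≈ -8.3%.

≈ -8.3%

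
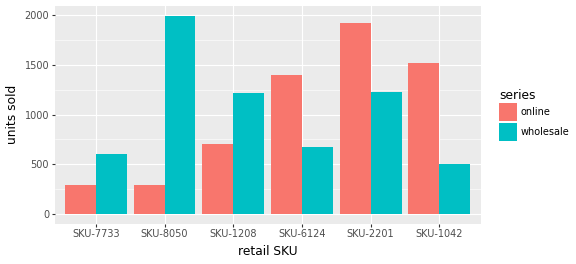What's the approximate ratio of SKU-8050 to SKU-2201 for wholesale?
≈ 1.67×

SKU-8050 ≈ 2000, SKU-2201 ≈ 1200; 2000/1200 ≈ 1.67.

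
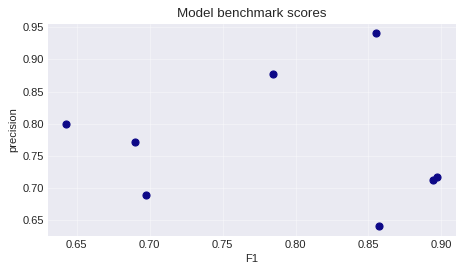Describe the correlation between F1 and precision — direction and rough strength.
Points are roughly uncorrelated; weak (|r| ≈ 0.1).

no clear correlation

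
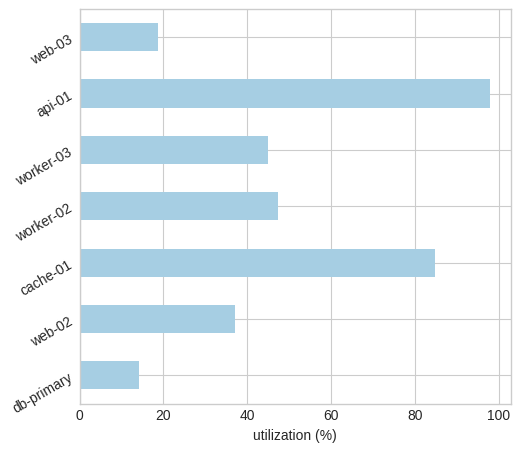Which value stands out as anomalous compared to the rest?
api-01 ≈ 100; the rest sit between ≈ 10 and ≈ 80.

api-01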